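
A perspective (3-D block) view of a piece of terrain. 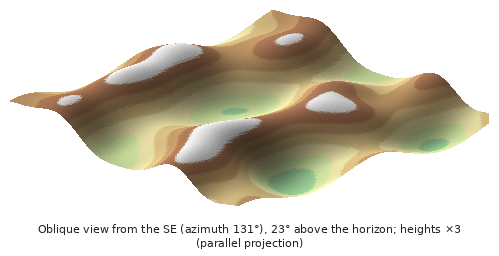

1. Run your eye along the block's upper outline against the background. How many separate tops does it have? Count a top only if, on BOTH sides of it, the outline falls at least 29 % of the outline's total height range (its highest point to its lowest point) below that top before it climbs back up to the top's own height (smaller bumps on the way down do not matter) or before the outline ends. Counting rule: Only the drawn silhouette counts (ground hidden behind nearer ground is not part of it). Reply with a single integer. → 1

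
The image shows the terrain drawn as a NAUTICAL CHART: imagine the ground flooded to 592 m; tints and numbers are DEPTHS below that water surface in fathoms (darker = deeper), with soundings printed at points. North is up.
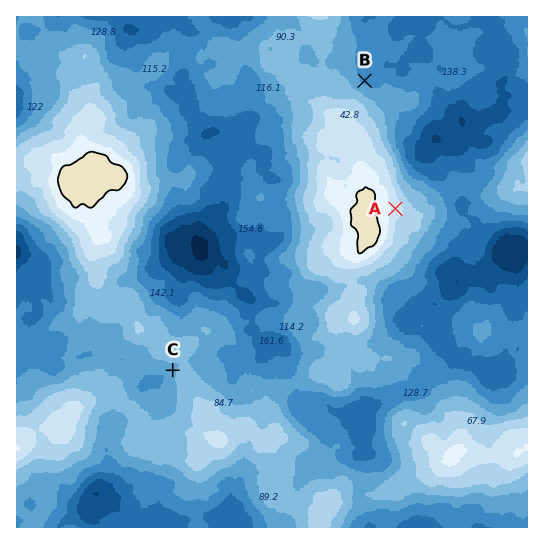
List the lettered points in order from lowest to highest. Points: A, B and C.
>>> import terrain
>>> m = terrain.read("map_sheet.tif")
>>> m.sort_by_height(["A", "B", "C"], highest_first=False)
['B', 'C', 'A']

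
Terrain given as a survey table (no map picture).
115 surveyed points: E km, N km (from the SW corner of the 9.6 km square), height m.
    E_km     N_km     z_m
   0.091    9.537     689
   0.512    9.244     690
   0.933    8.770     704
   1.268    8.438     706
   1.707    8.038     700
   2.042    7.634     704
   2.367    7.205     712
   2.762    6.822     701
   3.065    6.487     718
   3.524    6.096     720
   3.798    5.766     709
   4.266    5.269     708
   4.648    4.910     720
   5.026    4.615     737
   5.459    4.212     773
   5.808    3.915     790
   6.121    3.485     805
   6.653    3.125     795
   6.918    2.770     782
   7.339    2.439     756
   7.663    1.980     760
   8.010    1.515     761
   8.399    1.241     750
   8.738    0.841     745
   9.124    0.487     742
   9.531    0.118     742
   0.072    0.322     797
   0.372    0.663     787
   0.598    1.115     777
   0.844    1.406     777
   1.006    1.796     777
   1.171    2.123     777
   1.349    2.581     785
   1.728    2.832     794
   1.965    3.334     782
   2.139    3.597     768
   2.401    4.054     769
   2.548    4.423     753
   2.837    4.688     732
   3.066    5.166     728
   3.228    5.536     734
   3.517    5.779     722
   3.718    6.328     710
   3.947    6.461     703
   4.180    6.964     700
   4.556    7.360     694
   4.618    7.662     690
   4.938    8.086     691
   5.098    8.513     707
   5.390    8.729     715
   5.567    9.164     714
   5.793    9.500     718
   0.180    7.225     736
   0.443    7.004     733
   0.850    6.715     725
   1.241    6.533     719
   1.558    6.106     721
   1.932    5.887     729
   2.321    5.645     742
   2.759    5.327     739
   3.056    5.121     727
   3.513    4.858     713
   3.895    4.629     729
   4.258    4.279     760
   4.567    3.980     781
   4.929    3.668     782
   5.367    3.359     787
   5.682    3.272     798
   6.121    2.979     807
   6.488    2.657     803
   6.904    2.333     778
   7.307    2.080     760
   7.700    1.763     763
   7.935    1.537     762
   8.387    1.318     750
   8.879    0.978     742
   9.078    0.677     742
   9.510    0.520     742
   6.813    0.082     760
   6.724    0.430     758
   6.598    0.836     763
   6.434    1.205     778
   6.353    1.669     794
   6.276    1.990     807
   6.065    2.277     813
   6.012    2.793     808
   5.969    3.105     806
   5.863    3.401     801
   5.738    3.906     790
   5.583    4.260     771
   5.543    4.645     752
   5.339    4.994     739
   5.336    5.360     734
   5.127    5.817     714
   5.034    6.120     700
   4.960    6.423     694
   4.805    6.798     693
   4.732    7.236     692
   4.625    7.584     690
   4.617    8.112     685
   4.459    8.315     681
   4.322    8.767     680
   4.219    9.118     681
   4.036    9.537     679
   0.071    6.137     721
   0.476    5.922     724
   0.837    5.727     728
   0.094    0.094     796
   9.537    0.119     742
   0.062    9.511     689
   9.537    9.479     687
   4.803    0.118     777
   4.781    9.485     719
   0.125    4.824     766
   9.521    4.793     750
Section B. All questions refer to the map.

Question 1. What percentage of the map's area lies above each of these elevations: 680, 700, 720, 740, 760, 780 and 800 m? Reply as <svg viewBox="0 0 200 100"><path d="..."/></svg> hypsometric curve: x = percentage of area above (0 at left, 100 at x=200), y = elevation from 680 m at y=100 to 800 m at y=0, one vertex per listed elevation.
<svg viewBox="0 0 200 100"><path d="M193 100l-18-17-45-16-24-17-35-17-41-16-19-17"/></svg>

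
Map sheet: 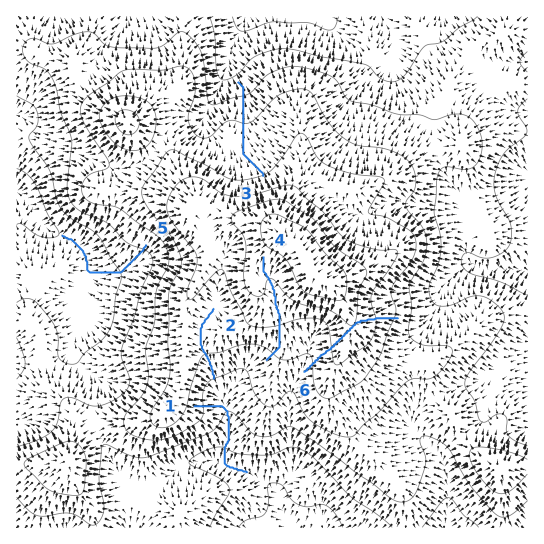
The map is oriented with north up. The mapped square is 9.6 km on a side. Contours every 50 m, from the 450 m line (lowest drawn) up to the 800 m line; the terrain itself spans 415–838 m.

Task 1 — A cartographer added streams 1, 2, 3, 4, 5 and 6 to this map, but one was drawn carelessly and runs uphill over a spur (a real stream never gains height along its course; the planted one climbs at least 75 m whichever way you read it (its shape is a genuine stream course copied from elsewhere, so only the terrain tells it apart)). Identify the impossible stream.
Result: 6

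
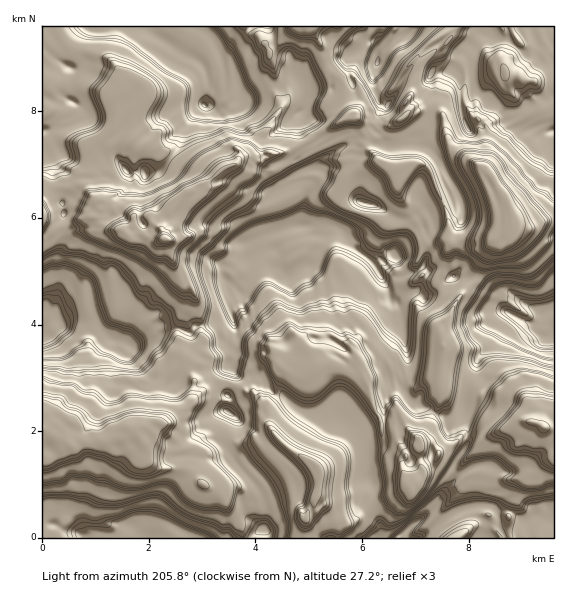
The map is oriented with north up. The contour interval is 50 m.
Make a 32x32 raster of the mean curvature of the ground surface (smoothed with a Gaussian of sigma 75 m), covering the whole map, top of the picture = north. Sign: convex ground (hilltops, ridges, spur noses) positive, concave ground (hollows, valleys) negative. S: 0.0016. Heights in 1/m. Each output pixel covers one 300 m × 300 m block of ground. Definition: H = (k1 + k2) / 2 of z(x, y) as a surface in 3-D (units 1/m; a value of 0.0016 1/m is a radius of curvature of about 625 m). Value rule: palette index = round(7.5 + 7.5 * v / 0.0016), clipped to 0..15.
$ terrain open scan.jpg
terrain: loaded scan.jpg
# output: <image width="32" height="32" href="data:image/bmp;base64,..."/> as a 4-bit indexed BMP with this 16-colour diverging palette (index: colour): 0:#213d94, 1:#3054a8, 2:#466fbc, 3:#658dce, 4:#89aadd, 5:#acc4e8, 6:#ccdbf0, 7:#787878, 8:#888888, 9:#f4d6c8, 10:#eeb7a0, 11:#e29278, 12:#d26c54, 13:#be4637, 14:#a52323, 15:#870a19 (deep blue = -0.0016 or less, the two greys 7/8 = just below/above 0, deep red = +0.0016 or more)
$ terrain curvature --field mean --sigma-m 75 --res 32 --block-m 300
<image width="32" height="32" href="data:image/bmp;base64,Qk12AgAAAAAAAHYAAAAoAAAAIAAAACAAAAABAAQAAAAAAAACAAATCwAAEwsAABAAAAAAAAAAlD0hAKhUMAC8b0YAzo1lAN2qiQDoxKwA8NvMAHh4eACIiIgAyNb0AKC37gB4kuIAVGzSADdGvgAjI6UAGQqHAIb7uYnclw/XWCR464kJiIeHdozcdnaGlwhpeB+ayci5y4RXm2EwyMWRfKYA9Xllq2i5ZVlXYZqWwY26EGtmkxU5iaMHh0y6TCBrx0VsjfjGc1RHWoVLo6BoK8aAg7GEdodkV2WZtqUJW8jEoGyVJIV0XmIweo3kaNmJlTluxbNXOYXFh3CLgV97rQ5vNbpaE3WZibvWhFrEQ8UtpzPLVoh4l0dliF+bN3dWSolDt3U2myfPlGc8tjd2g6aaM26Gi+eLvmxHSpU0RmSG+DKXea6OW0RsV8iHhZmnPcYQzoq4yGpIuYVcx1imZqmlo22o3Hane0kwjaY+V6lojWg2/Xbdt+a4N5uKuddlemdqp6g6mIarhTzciIeLB+3yqMI1Z4SHUVA0atiHea5I5ZBxAVi6JzOXa4edypvtYEbS6DQyjEa2VFaIdybIMJiYtfkydqihSaYhR4q2ZiqILEzUFYlVi5r8xxV1fa1Hxi5PcDm33FeIl6VyFHSPaDAwyQBJjIoXd3WXZCpVNIidy8F3iMiKpmdj2IW1baZrl4qh9pyId5xXX17d2UrHYHsHg7O5h4ijaEZLp8h3tYmPSHPLtMl3mEYWOoi0mKhS51WoqSQYeYwVfMiKeRziePtB24gluYdVZsmIjFgthZp/lBi5WZh1rKyIeOaThDmMiv1gqZeH"/>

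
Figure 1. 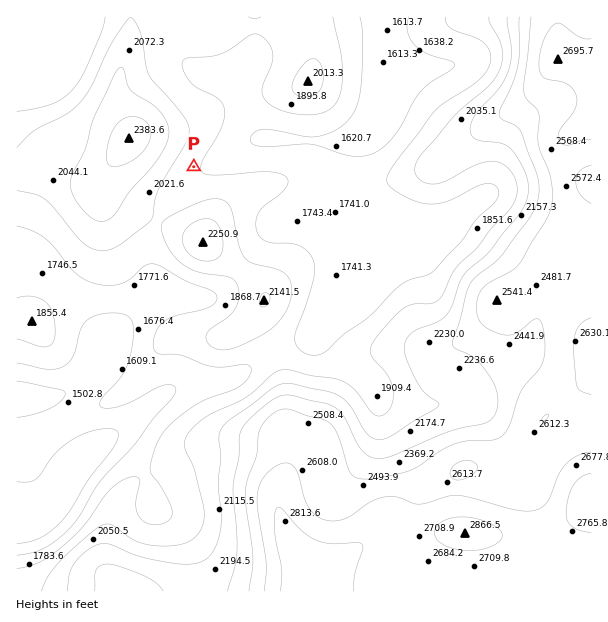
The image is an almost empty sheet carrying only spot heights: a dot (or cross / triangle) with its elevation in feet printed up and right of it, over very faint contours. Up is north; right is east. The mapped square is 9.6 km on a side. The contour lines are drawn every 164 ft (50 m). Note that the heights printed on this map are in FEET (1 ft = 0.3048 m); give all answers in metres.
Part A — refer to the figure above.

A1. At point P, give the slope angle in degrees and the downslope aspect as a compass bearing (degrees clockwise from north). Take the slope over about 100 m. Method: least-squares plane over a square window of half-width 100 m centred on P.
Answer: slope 5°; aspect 111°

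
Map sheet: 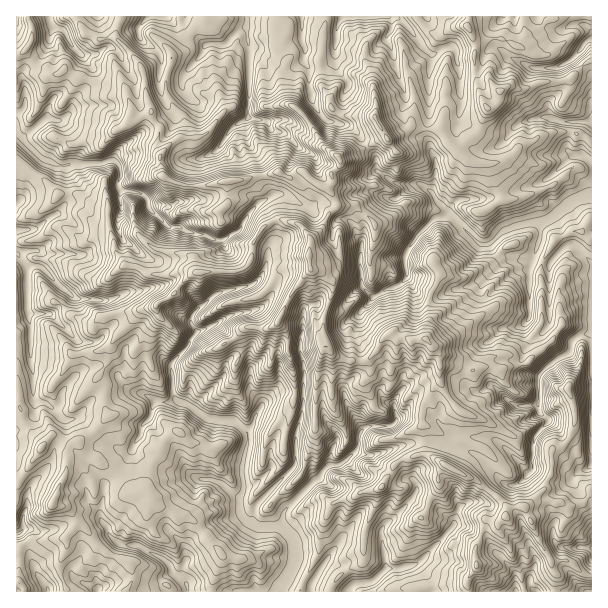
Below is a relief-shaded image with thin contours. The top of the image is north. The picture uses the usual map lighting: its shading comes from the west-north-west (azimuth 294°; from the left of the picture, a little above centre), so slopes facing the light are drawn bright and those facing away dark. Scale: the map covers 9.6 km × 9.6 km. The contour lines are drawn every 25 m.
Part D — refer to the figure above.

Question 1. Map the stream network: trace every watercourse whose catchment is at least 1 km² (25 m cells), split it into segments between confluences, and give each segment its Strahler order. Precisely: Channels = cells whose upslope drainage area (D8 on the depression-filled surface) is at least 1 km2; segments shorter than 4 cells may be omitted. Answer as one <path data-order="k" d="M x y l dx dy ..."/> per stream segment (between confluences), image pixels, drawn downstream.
<path data-order="1" d="M317 576l-3 3-3 6 0 6"/><path data-order="2" d="M386 569l-12 12-3 1-5 0-1 2-9 0-6 4 0 3"/><path data-order="1" d="M381 531l2 18 1 2 0 6 2 1 0 11"/><path data-order="1" d="M449 531l-5 5 0 1-27 27-3 0-1 2-8 0-6 3-13 0"/><path data-order="1" d="M23 530l-5 4-1 0"/><path data-order="2" d="M284 528l7 8 3 6 0 4 2 2 0 12-11 22-4 5-2 4"/><path data-order="2" d="M254 525l3 2 24 0 3 1"/><path data-order="1" d="M102 522l6 6 0 5 2 3 6 6 6 3 15 0 6 4 19 9 9 9 2 6 6 6 1 0 8 6 0 6"/><path data-order="2" d="M240 497l0 16 2 3 6 6 6 3"/><path data-order="1" d="M203 479l3 1 9 0 6 3 4 5 2 0 7 7 6 2"/><path data-order="1" d="M528 474l5-4 0-26 1-1 0-5 6-7 0-2 8-7 0-3-9-8 0-36 18-16 10-5 5-6 0-6 6-6 3-1 7 0 3-3 0-23"/><path data-order="2" d="M248 434l0 10-2 2 0 4-1 2 0 4-2 2 0 6-1 1 1 26-3 6"/><path data-order="1" d="M143 425l7-8 2-3 0-6 4-7"/><path data-order="1" d="M53 408l-9-6-8 0-3-3 0-28-1-2 0-9-2-1 0-38-1-1 0-8-2-1 0-45"/><path data-order="1" d="M261 407l0 1-6 8-1 7-6 8 0 3"/><path data-order="1" d="M395 407l1 15-6 4-22 0-3 2-5 4 0 3-1 2 0 9-2 3-13 13-6 3-9 0-6 6-2 5-3 3-1 0-33 33 0 3-2 1 0 11 2 1"/><path data-order="2" d="M156 401l5 0 1 1 11 0 1-1 3 0"/><path data-order="2" d="M177 401l2 1 3 0 1 2 6 1 5 5 1 0 12 9 9 0 2 1 13 0 2 2 3 0 12 12"/><path data-order="1" d="M146 395l6 4 3 0 0 2 1 0"/><path data-order="1" d="M305 374l0 4-2 2 0 30-1 1 0 6-2 2 0 3-3 6 0 4-1 2 0 30-2 3-37 37-2 3 0 6-1 2 0 10"/><path data-order="1" d="M528 320l2-3 0-50 1-1 0-5"/><path data-order="1" d="M75 297l-1 0-5-4-1 0-5-5-1 0-21-21-3-1-11 0"/><path data-order="1" d="M231 290l-9 1-4 3-3 0-23 21-1 8 6 9-6 7-3 8-15 15-2 3 0 7 2 2 0 21 4 6"/><path data-order="1" d="M362 273l0 14 9 9 6 0 7-6 3 0 2-2 3 0 1-1 6-2 8-7 0-9-2-2 0-12 5-9 6-7 0-2 19-19 17-2"/><path data-order="2" d="M27 266l-7-8 0-1-2 0-1-5"/><path data-order="1" d="M527 261l4 0"/><path data-order="2" d="M531 261l3-4 0-3 2-2 0-3 1-1 0-3 3-6 0-15 3-2"/><path data-order="3" d="M543 222l11-6 4-4 2 0 4-5 6-3 5-4 6-2 1-1 9 0"/><path data-order="2" d="M452 216l28 29 6 0 6-3 11-11 6-1 4-3 9-2 2-1 7 0 2-2 10 0"/><path data-order="1" d="M257 206l-9 9-8 15-18 10-7 0-12-6-8 0-1-1-8-2-7-4-11 0-13-14-2 0-4-4-2-3 0-6-3-5-6-3-6 0-1-1-9 0-3-3-2-5 3-4 0-11-6-7-7 0-5 3-33 0-1 1-11 0-7-4-5 0-3-3-1 0-17-17 0-1-3-3"/><path data-order="1" d="M414 183l5 0 6 5 1 0 8 7 3 6 10 11 0 3 3 0 2 1"/><path data-order="1" d="M578 156l6 0 7 6"/><path data-order="2" d="M21 137l-4-5 0-6"/><path data-order="1" d="M233 128l4-5 6-3 3 0 2-6"/><path data-order="1" d="M59 120l-5 0-1-1-8 0-3 1-12 12-1 0-5 5-3 0"/><path data-order="1" d="M266 120l-15-1 0-2-3-3"/><path data-order="1" d="M542 117l6 0 1 2 5 0 1 1 5 0 1 2 30 0 0 1"/><path data-order="2" d="M248 114l0-7 1-2 0-60-1-1 0-12-2-2 0-6"/><path data-order="1" d="M560 66l9-4 13-14 2-4 4-5 3 0"/><path data-order="1" d="M303 60l0-4 2-2 0-7-3-5 0-25"/><path data-order="1" d="M204 48l0-1 5-3 9 0 1 1 5 0 3-1 1-3 11-11 4-1 0-2 3-3"/><path data-order="1" d="M449 47l-6 1-9 6-3 0-11-10 0-2-4-4 0-2-5-4 0-2-12-12-9 0"/><path data-order="1" d="M71 44l0-2-5-6 0-3-4-4-8 0 0-2-4-6 0-4"/><path data-order="1" d="M336 36l2-12 4-6 0-1"/><path data-order="1" d="M387 35l5-6 0-9-2-2"/><path data-order="2" d="M246 24l0-7"/><path data-order="1" d="M144 21l5-4 16 0"/><path data-order="2" d="M390 18l-1-1-47 0"/>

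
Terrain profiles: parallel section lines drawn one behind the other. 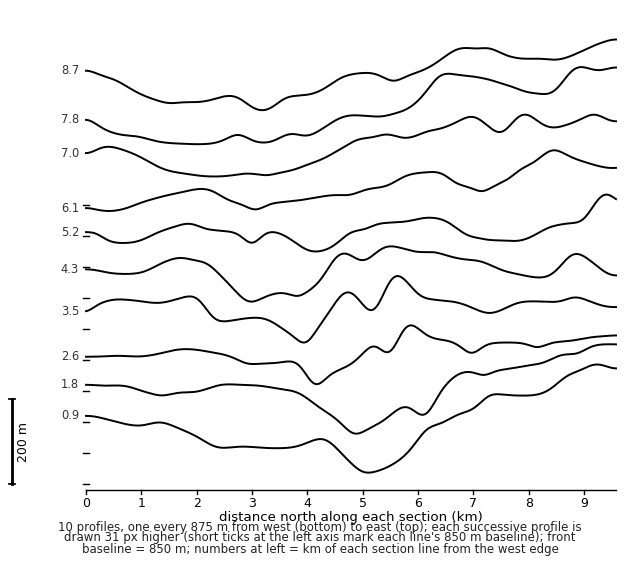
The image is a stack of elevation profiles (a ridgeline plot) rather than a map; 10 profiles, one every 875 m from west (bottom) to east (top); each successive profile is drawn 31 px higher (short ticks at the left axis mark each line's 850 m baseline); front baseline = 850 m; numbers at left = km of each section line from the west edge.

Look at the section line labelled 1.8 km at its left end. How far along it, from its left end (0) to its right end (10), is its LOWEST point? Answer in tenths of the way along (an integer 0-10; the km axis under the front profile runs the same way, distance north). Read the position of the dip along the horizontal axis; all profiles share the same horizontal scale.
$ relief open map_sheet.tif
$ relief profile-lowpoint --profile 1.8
5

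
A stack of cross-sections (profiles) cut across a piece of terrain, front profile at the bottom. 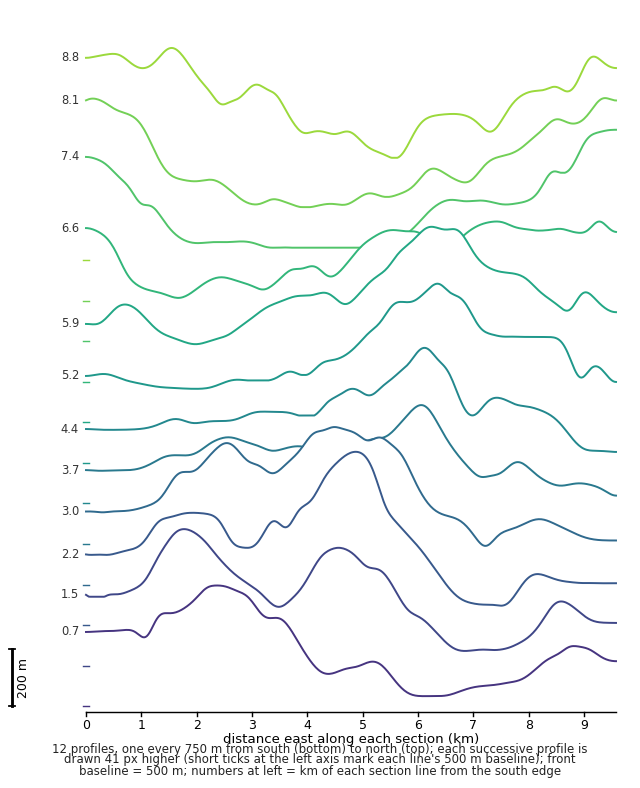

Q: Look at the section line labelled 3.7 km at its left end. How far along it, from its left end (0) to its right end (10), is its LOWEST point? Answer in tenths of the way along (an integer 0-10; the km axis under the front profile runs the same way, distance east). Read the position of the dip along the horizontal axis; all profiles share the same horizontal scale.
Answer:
10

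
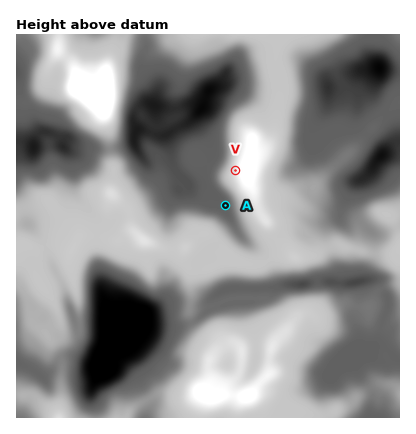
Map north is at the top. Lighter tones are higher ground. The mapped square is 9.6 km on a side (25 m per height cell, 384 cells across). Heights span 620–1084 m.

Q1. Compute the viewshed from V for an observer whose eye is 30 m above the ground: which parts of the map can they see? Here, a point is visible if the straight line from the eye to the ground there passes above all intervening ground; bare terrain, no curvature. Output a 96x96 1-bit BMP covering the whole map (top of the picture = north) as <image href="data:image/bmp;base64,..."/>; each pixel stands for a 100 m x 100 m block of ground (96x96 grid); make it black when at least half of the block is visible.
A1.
<image width="96" height="96" href="data:image/bmp;base64,Qk2+BAAAAAAAAD4AAAAoAAAAYAAAAGAAAAABAAEAAAAAAIAEAAATCwAAEwsAAAIAAAAAAAAA////AAAAAAAAf//8AAAAAAAAAAAAf//8AAAAAAADAAAA/4P+AAAAAAABwAAD/wH/AAAAAAAAAAAH/gH/gAAAAAAAAAA//gBB4YH74AAAAAD/PAAAf8P/8AAAAAD+HAAAP///+AAAAAD4GAAAD///eAAAAAAAOAAAB//+PAAAAAAAEAAAAf//HgAAAAAAAAAAAD//H4AAAAAAAAAAAA/gH4AAAAAAAAAAAAwAHwAAAAAAAAAAAA/AHgAAAAAAAAAAAA/AHgAAAAAAAAAAAD/g3gAAAAAAAAAAAH/x/wAAAAAASAAAAD/7/4AAAAAA/AAAAB///8AAAAAAnAAAAA///+AAAAAAGAAAAAf///AAAAAAGAAAAAP///gAAAAAEAAAAAH///wAAAAAEAAAAAB///wAAAAAAAAAAAAAH/4AAAAAAAAAAAAAA//AAAAAAAAAAAAAAH+AAAAAAAAAAAAAAD8AAAAAAAAAAAAAAA4AAAABgAAAAAAAAAAAAAADgAAAAAAAAAAAAAAHgAAAAAAAAAAAAAAHwAAAAAAAAAAAAAAPgAAAAAAAAAAAAAAPAAAAABgAAAAAAAAfBAAAYD+AAAAAAAC+BAAAYD/w+AAAAAD+BgAA4H///wAAAAD+BwAAYH///4AAAAD+B4AABz///4AAAAD/B4AADz///wAAAAD/P+AAH////gAAAAD///AAf////gAAAAD///gB////3AAAAADw//4D////nAAAAADA//8H////uAAAAAAA//+P////MAAAAAAA///P////cAAAAAAA///////9cAAAAAAA//P////4YAAAAAAAHwP////xwAAAAAAAAAH////wwAAAAAAAAAD////ggAAAAAAAAAD////AAAAAAAADgAD///+AAAAAAAAHwAH///+AAAAAAAAPwAH///+DAAAAAAAAAAH///+HgAAAAAAAAAH///+PgAAAAAAAAAH///+PgAAAAAAAAAD////PgAAAAAAAAAD////PgAAAAAAAAAD/v//ngAAAAAAAAAD/P//ngAAAAAAAAAD+f//3wAAAAAAAAAH8f///wAAAAAAAAAH4f///4AAAAAAAAAH4////4AAAAAAAAAH4/j//4AAAAACAAAP4/h//wAAAAADgAAf//4//gAAAAADgAA///8PzAAAAAADAAA////BwAAAAAAAAAAf///gAAAAAAAAAAAf///gAAAAAAAAAAAf///gAAAAAAAAAAAf///wAAAAAAAAAAAP///8AAAAAAAAAAAP////AAAAAAAAAAAP////AAAAAAAAAAAP////AAAAAAAAAAAP////AAAAAAAAAAAP////AAAAAAAAAAAP////gAAAAAAAAAAH////gAAAAAAAAAAH////gAAAAAAAAAAH////wAAAAAAAAAAH////wAAAAAAAAAAD////4AAAAAAAAAAD////8GAAAAAAAAAD////+OAAAAAAAAAH//////AAAAAAAAAD/3////AAAAAAAAAB/5////gAAAAAAAAAfw////gAAAAA="/>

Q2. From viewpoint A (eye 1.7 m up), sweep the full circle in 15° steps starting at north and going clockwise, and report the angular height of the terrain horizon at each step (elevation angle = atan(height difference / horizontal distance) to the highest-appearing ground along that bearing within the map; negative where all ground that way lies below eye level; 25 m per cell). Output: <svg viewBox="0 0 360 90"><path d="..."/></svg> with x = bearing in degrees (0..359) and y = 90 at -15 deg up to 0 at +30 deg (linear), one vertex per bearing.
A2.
<svg viewBox="0 0 360 90"><path d="M0 35l15-6 15-5 15-3 15-1 15 0 15 2 15 4 15 7 15 10 15 6 15-3 15-5 15-5 15-2 15 1 15 5 15 9 15 3 15 2 15 2 15-4 15 5 15-7"/></svg>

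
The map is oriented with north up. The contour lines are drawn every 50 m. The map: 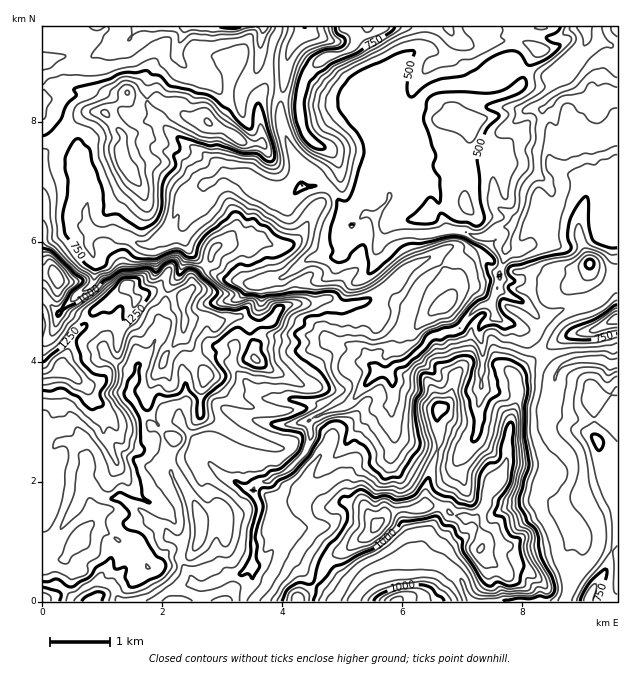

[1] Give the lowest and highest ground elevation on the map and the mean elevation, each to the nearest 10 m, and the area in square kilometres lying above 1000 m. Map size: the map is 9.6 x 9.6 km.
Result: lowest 270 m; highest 1400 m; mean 750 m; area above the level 14.9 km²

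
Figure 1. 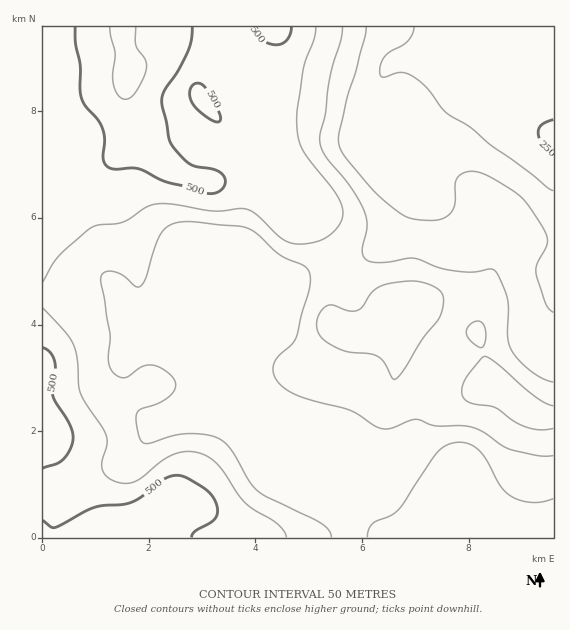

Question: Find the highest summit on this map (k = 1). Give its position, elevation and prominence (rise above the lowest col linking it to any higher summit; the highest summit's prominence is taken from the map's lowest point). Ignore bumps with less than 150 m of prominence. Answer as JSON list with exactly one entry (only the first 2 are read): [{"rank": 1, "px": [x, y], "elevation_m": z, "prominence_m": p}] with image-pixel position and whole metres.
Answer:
[{"rank": 1, "px": [129, 77], "elevation_m": 560, "prominence_m": 315}]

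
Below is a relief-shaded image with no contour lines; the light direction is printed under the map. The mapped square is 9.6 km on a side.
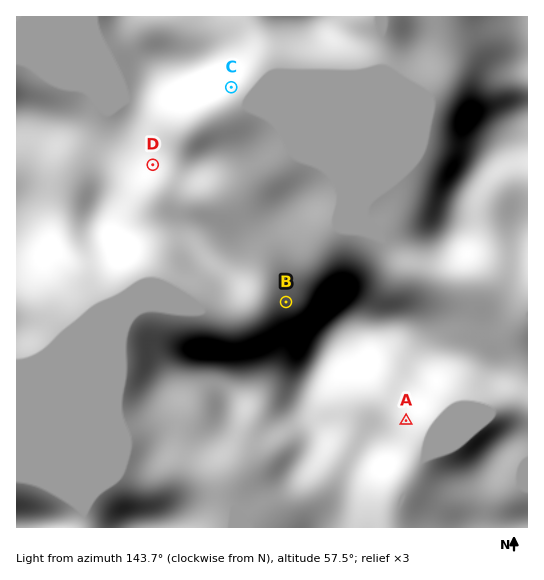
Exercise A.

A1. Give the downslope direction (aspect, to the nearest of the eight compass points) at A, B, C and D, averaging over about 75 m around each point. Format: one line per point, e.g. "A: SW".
A: SE
B: W
C: SE
D: SE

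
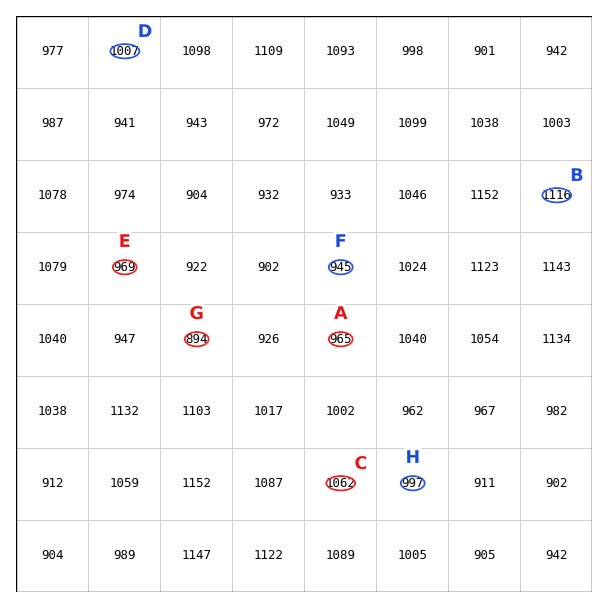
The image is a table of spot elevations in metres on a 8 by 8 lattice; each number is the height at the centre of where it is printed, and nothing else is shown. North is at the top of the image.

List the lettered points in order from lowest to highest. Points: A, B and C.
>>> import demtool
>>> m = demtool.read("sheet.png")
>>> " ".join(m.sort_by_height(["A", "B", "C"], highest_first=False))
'A C B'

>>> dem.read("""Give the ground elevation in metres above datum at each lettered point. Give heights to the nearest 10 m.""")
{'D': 1010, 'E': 970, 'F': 950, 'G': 890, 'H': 1000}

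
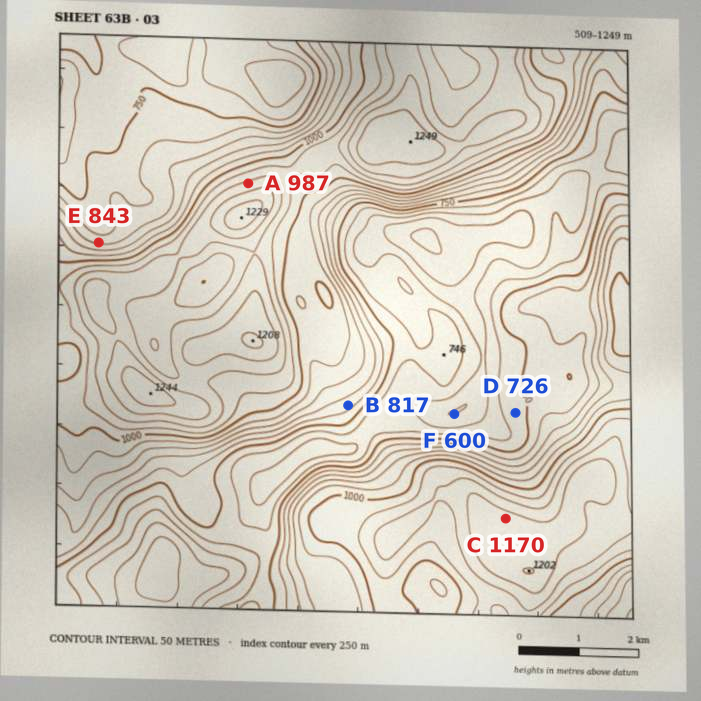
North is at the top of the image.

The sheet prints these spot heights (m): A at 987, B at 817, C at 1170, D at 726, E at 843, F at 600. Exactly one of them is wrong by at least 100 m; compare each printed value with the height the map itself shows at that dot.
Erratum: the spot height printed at A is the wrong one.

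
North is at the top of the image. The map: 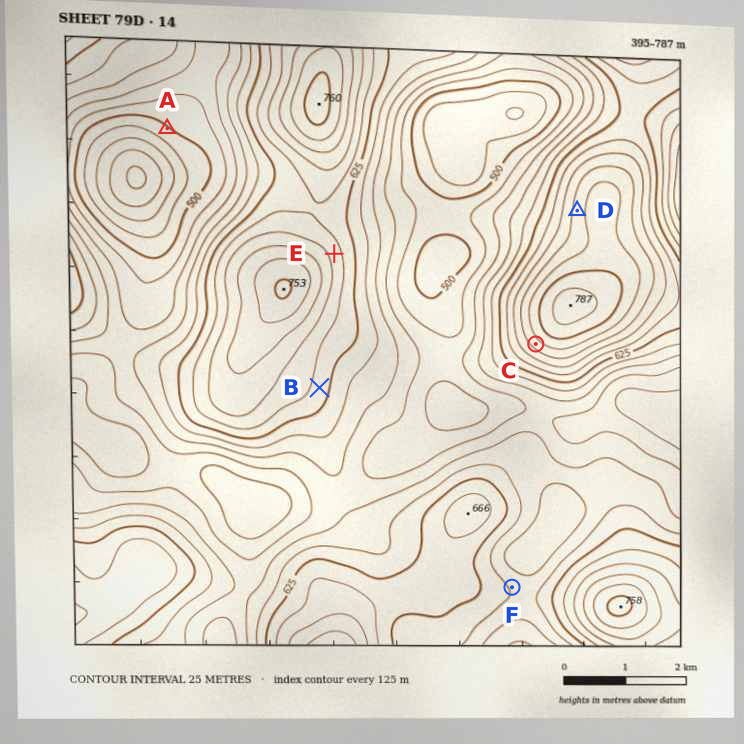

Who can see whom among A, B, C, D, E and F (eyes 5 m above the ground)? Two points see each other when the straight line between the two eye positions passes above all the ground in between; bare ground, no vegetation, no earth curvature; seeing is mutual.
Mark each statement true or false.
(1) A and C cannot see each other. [true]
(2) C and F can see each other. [true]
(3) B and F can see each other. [false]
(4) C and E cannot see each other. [false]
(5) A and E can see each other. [false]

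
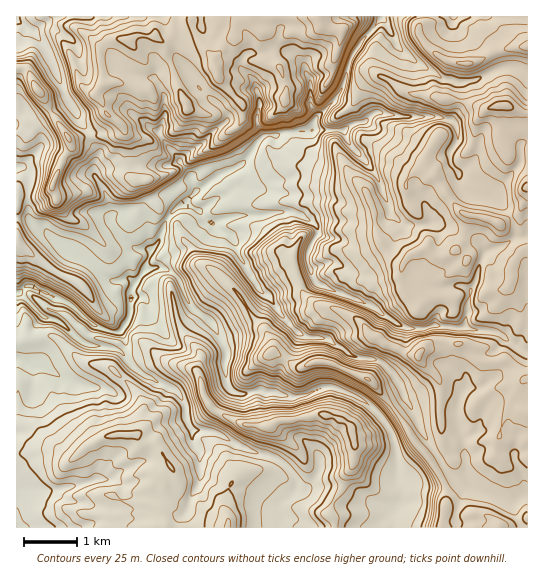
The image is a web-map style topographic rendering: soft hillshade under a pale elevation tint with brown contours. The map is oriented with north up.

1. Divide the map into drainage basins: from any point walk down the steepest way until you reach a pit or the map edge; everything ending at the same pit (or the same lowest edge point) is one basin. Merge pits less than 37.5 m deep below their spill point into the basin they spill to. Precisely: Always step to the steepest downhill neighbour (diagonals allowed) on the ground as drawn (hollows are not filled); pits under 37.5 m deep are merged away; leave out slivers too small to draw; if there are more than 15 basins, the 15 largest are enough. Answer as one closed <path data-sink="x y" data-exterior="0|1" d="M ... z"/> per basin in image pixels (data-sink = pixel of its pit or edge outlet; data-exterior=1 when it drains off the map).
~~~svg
<path data-sink="17 293" data-exterior="1" d="M426 16l-323 0 1 17 5 6 4 0-4 1-9 7 3 38-7 10 7 8 2 10 15 10 0 4-7 6-39 7-6-2-17-25-8-18-7-6-7-16-4-5-9 1 1 459 511-1 0-480-14 0-12 2-33 15-20-3-16-9-12-13-2-12 6-5z"/><path data-sink="17 19" data-exterior="1" d="M102 16l-86 1 0 50 9 1 4 5 7 16 7 6 8 18 19 27 43-7 7-6 0-4-15-10-2-10-7-8 7-10-3-38 9-7 4-1-4 0-5-6z"/><path data-sink="454 17" data-exterior="1" d="M527 16l-100 0-2 6-6 5 0 7 5 9 17 14 13 6 15 1 33-15 25-2z"/>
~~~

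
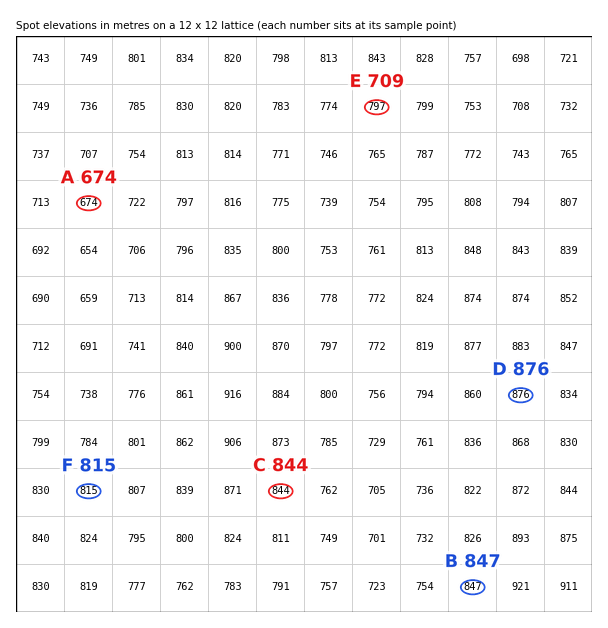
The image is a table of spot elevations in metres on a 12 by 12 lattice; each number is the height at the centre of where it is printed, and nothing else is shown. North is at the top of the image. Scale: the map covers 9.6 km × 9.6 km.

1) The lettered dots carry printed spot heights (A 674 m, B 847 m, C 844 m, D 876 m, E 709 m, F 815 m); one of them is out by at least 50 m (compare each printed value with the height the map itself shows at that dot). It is E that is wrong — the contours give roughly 797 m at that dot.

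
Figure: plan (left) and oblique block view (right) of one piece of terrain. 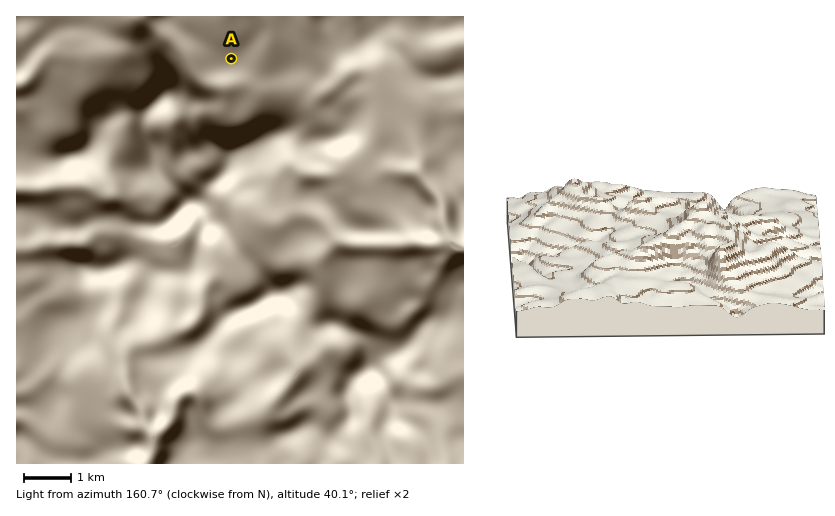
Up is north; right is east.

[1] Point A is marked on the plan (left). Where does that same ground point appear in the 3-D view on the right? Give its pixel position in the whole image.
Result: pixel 675 286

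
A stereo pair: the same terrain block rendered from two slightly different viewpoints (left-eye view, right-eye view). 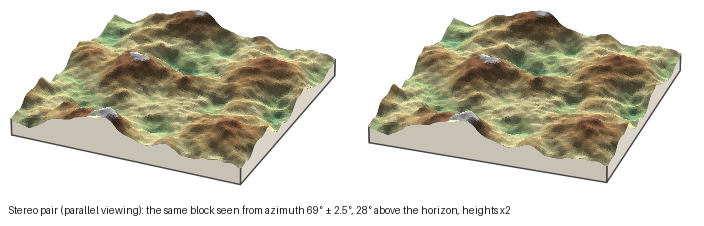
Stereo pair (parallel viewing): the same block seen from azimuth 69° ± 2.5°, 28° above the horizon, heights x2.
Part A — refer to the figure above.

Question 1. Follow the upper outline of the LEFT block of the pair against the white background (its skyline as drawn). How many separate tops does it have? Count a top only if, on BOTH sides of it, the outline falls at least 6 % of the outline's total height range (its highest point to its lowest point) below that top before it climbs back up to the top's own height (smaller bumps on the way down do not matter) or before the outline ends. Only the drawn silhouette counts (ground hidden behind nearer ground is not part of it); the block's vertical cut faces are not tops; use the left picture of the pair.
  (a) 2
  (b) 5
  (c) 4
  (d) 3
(a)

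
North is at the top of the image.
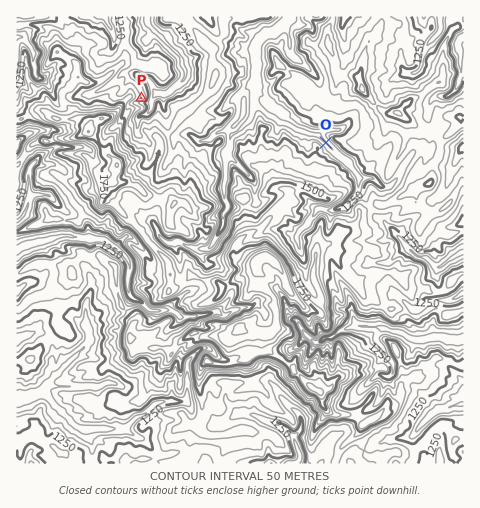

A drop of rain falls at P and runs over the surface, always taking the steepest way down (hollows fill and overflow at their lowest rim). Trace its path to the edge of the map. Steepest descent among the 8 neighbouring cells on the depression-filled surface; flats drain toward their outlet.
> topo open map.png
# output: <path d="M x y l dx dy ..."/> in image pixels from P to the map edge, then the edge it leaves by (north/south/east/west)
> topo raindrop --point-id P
<path d="M141 98l4 4 6 0 2-5 4-3 10 0 4-3 0-1 9-7 6-7 0-3-5-10 0-6-19-18 0-1-1 0-13-13-1-3 0-5"/>
exit: north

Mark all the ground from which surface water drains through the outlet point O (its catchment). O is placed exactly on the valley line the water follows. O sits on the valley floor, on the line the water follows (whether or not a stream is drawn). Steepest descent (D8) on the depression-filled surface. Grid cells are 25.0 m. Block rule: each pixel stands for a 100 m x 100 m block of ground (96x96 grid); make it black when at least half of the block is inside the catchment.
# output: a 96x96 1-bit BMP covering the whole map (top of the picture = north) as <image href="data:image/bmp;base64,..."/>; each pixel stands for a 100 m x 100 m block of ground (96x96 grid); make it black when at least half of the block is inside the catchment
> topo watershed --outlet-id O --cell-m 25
<image width="96" height="96" href="data:image/bmp;base64,Qk2+BAAAAAAAAD4AAAAoAAAAYAAAAGAAAAABAAEAAAAAAIAEAAATCwAAEwsAAAIAAAAAAAAA////AAAAAAAAAAAAAAAAAAAAAAAAAAAAAAAAAAAAAAAAAAAAAAAAAAAAAAAAAAAAAAAAAAAAAAAAAAAAAAAAAAAAAAAAAAAAAAAAAAAAAAAAAAAAAAAAAAAAAAAAAAAAAAAAAAAAAAAAAAAAAAAAAAAAAAAAAAAAAAAAAAAAAAAAAAAAAAAAAAAAAAAAAAAAAAAAAAAAAAAAAAAAAAAAAAAAAAAAAAAAAAAAAAAAAAAAAAAAAAAAAAAAAAAAAAAAAAAAAAAAAAAAAAAAAAAAAAAAAAAAAAAAAAAAAAAAAAAAAAAAAAAAAAAAAAAAAAAAAAAAAAAAAAAAAAAAAAAAAAAAAAAAAAAAAAAAAAAAAAAAAAAAAAAAAAAAAAAAAAAAAAAAAAAAAAAAAAAAAAAAAAAAAAAAAAAAAAAAAAAAAAAAAAAAAAAAAAAAAAAAAAAAAAAAAAAAAAAAAAAAAAAAAAAAAAAAAAAAAAAAAAAAAAAAAAAAAAAAAAAAAAAAAAAAAAAAAAAAAAAAAAAAAAAAAAAAAAAAAAAAAAAAA4AAAAAAAAAAAAAAB4AAAAAAAAAAAAAAD8AAAAAAAAAAAAAAH4AAAAAAAAAAAAAAP4AAAAAAAAAAAAAAPwAAAAAAAAAAAAAAPwAAAAAAAAAAAAAAfwAAAAAAAAAAAAAAfwAAAAAAAAAAAAAA/wAAAAAAAAAAAAHh/wAAAAAAAAAAAAH7/wAAAAAAAAAAAAH//wAAAAAAAAAAAAH//4AAAAAAAAAAAAH//+AAAAAAAAAAAAD///AAAAAAAAAAAAA///gAAAAAAAAAAAAP//8AAAAAAAAAAAAH//+AAAAAAAAAAAAD//+AAAAAAAAAAAAB///AAAAAAAAAAAAA///gAAAAAAAAAAAAf//6AAAAAAAAAAAAH///gAAAAAAAAAAAH///4AAAAAAAAAAAH///+AAAAAAAAAAAAf///gAAAAAAAAAAAP///4AAAAAAAAAAAP///4AAAAAAAAAAAP///4AAAAAAAAAAAP///4AAAAAAAAAAAP///8AAAAAAAAAAAP///+AAAAAAAAAAAP///+AAAAAAAAAAAH///+AAAAAAAAAAAD///+AAAAAAAAAAABwf//AAAAAAAAAAAAAH//AAAAAAAAAAAAAB/wAAAAAAAAAAAAAB/AAAAAAAAAAAAAAA+AAAAAAAAAAAAAAA4AAAAAAAAAAAAAAAAAAAAAAAAAAAAAAAAAAAAAAAAAAAAAAAAAAAAAAAAAAAAAAAAAAAAAAAAAAAAAAAAAAAAAAAAAAAAAAAAAAAAAAAAAAAAAAAAAAAAAAAAAAAAAAAAAAAAAAAAAAAAAAAAAAAAAAAAAAAAAAAAAAAAAAAAAAAAAAAAAAAAAAAAAAAAAAAAAAAAAAAAAAAAAAAAAAAAAAAAAAAAAAAAAAAAAAAAAAAAAAAAAAAAAAAAAAAAAAAAAAAAAAAAAAAAAAAAAAAAAAAAAAAAAAAAAAAAAAAAAAAAAAAAAAAAAAAAAAAAAAAAAAAAAAAAAAAAAAAAAA="/>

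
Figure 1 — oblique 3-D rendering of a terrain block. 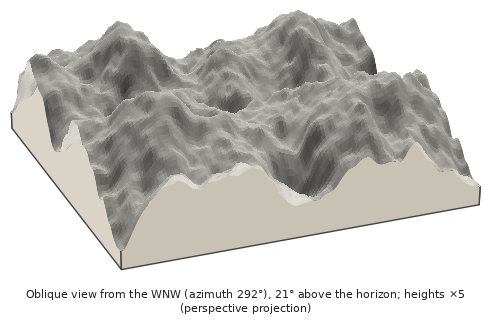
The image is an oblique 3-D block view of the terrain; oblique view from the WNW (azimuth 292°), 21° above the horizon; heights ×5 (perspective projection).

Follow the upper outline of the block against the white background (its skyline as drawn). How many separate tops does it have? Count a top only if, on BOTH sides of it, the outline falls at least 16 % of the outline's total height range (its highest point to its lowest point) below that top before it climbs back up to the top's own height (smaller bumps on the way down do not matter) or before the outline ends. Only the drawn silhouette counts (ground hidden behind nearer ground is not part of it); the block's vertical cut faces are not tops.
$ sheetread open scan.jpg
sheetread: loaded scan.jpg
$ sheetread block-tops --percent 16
2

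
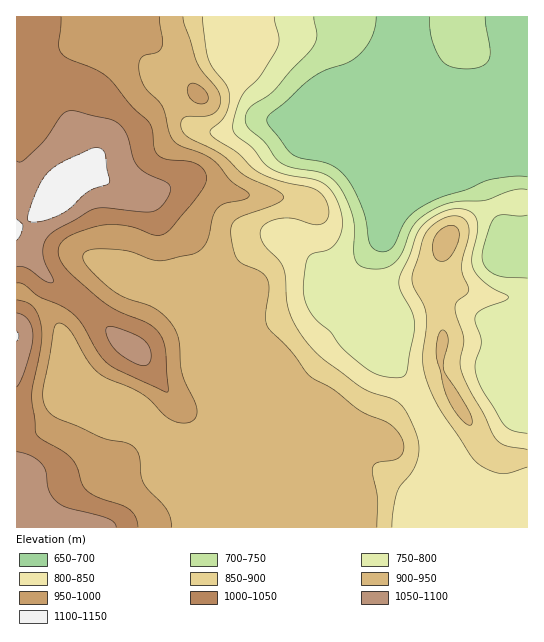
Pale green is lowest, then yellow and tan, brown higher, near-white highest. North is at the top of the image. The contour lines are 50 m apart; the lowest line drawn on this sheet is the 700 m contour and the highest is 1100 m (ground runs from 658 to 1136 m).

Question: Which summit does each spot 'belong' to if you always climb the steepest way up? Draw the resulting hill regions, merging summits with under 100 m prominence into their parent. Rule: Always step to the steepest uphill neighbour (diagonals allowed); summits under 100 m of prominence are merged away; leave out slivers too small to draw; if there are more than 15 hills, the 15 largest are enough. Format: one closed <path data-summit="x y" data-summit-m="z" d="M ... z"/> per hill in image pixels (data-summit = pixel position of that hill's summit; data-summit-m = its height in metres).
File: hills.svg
<path data-summit="57 195" data-summit-m="1136" d="M527 16l-511 1 0 274 17 8 22 20 8 18 4 26 22 25 13 8 36 15 15 16-23-8-16-2-7 33 1 12 3 5 10 4 38-2 48-20-4 10 0 11 5 21 1 37 222-1 0-58 2-8 0-28-2-11-16-31-27-37 1-24 4-9 0-10-20-30 0-19 28-71 48-50 3 18 9 13 16-4 4 5 19 46 5 23 12 5 11-1z"/><path data-summit="447 239" data-summit-m="925" d="M449 141l-48 50-26 66-3 13 1 11 20 30 0 10-4 9-1 24 27 37 16 31 2 11 0 28-2 8 0 58 96 1 1-126-14-3-6-8-1-22 8-22 13-16 0-84-11 0-12-5-5-23-19-46-4-5-16 4-9-13z"/><path data-summit="17 337" data-summit-m="1102" d="M21 292l-5 1 0 234 191 1 1-37-5-21 0-11 5-9-6 1-43 18-38 2-10-4-3-5-1-12 7-33 16 2 22 7-14-15-39-16-10-7-14-14-8-11-4-26-6-14-11-14z"/>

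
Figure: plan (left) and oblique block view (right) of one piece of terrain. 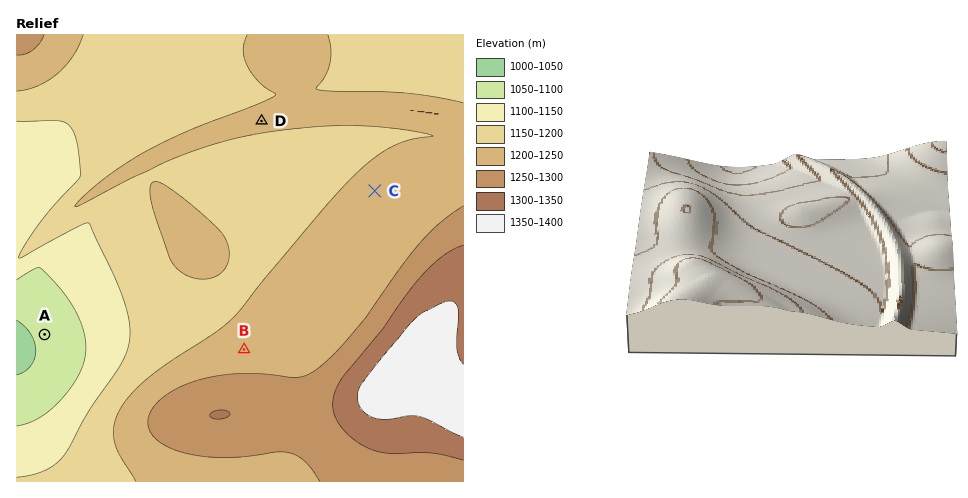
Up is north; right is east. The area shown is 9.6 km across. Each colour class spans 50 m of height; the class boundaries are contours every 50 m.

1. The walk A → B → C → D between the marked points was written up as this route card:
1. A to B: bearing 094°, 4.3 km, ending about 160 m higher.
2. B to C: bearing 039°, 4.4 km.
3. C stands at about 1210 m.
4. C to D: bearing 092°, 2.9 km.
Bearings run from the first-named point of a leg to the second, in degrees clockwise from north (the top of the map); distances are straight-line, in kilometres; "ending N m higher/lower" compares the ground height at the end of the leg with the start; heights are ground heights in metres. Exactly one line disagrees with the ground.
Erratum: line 4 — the bearing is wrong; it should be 302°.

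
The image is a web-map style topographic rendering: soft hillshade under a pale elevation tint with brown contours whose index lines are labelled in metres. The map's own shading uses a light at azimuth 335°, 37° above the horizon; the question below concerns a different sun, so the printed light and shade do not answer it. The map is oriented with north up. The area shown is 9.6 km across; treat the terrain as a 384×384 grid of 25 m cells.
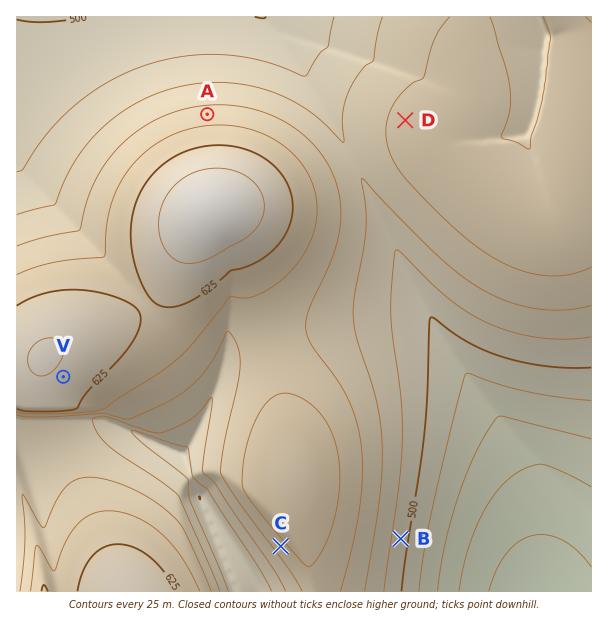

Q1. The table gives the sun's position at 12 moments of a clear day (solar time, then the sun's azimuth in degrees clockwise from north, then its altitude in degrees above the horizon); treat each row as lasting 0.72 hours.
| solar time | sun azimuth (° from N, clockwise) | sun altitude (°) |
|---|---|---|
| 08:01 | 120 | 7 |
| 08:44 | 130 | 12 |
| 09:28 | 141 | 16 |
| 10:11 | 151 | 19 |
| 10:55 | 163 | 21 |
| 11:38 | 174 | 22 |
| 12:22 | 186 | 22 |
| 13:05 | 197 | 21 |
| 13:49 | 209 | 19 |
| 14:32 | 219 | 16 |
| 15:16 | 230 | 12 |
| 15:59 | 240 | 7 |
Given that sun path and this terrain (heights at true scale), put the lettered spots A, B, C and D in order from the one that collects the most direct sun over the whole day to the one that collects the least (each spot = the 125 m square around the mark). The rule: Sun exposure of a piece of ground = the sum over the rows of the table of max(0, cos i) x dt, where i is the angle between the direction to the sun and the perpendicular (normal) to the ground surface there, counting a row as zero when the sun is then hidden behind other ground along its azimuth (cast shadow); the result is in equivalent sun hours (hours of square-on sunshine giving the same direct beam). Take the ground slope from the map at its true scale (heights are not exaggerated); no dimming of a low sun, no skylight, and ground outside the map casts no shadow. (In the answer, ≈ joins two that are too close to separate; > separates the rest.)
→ C > B ≈ D > A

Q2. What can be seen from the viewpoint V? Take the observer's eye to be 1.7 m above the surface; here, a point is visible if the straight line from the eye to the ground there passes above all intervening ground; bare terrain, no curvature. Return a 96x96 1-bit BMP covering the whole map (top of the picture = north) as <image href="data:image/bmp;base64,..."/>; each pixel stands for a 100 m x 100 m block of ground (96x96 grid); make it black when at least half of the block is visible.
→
<image width="96" height="96" href="data:image/bmp;base64,Qk2+BAAAAAAAAD4AAAAoAAAAYAAAAGAAAAABAAEAAAAAAIAEAAATCwAAEwsAAAIAAAAAAAAA////AAAAAAB////8Af/AAAAAAAB////8A//AAAAAAAB////8A/+AAAAAAAB////8B/+AAAAAAAA////8D/+AAAAAAAA////4D/8AAAAAAAA////4H/8AAAAAAAA////4H/4AAAAAAAA////4P/4AAAAAAAAT///wP/wAAAAAAAAD///wP/wAAAAAAAAB///wf/wAAAAAAAAA///wf/wAAAAAAAAAf//w//wAAAAAAAAAP//w//wAAAAAAAAAH//g//wAAAAAAAAAD//x//wAAAAAAAAAB//x//4AAAAAAAAAAf/z//4AAAAAAAAAAB4H//4AAAAAAAAAAAAH//4AAAAAAAAAAAAH//4AAAAAAAAAAAAD//4AAAAAAAAAAAAD//4AAAAAAAAAAAAD//4AAAAAAAAAAAAB//8AAAAAAAAAAAAB//8AAAAAAAAAAAAB//8AAAAAAAAAAAAA//8AAAAAAAAAAAAA//8AAAAAAAAAAAAA//8AAAAAAAADwAAgf/4AAAAAAAADwADgf/4AAAAAAAAHwAPgP/4AAAAAAAAHwB/gP/4AAAAAAAAH4H/gH/4AAAAAAAAD///gH/4AAAAAAAAD///gD/4AAAAAAAAB///gD/4AAAAAAAAAP//gB/4AAAAAAAEAA//wB/4AAAAAAD8AAP/wB/4AAAAAA/8AAD/wA/wAAAAAD/8AAB/4A/wAAAAAf/8AAA/4A/wAAAAB//8AAAf8A/wAAAAD//8AAAP8A/wAAAAP//8AAAP+A/gAAAAf//8AAAP/A/gAAAA///8AAAP/B/gAAAB///8AAAP/h/AAAAD///8AAAP/h/AAAAD///8AAAP/x/AAAAH///8AAAP/z+AAAAP///8AAAP/7+AAAAP///4AAAP/78AAAAP///4AAAP//4AAAAf///4AAAP//4AAAAf///4AAAP//wAAAAf///4AAAP//AAAAAf///4AAAP/4AAAAA////4AAAP/wAAAAA////4AAAP/AAAAAA////4AAAP8AAAAAAf///8AAAHwAAAAAAf///8AAAHAAAAAAAf///8AAAAAAAAAAAf/8P8AAAAAAAAAAAP/4P8AAAAAAAAAAAP/gP8AAAAAAAAAAAH+AP8AAAAAAAAAAAD8Af8AAAAAAAAAAAB4Af8AAAAAAAAAAAAwAf8AAAAAAAAAAAAAAf8AAAAAAAAAAAAAAf8AAAAAAAAAAAAAAf8AAAAAAAAAAAAAAf8AAAAAAAAAAAAAAf8AAAAAAAAAAAAAAf8AAAAAAAAAAAAAAf8AAAAAAAAAAAAAAP8AAAAAAAAAAAAAAH8AAAAAAAAAAAAAAH8AAAAAAAAAAAAAAD8AAAAAAAAAAAAAAB8AAAAAAAAAAAAAAA8AAAAAAAAAAAAAAAcAAAAAAAAAAAAAAAMAAAAAAAAAAAAAAAMAAAAAAAAAAAAAAAEAAAAAAAAAAAAAAAAAAAAAAAAAAAAAAAAAAAAAAAAAAAAAAAAAAAAAAAAAAAAAAAAAAAAAAAAAAAAAAAAAAAAAAAAAAAAAAAA="/>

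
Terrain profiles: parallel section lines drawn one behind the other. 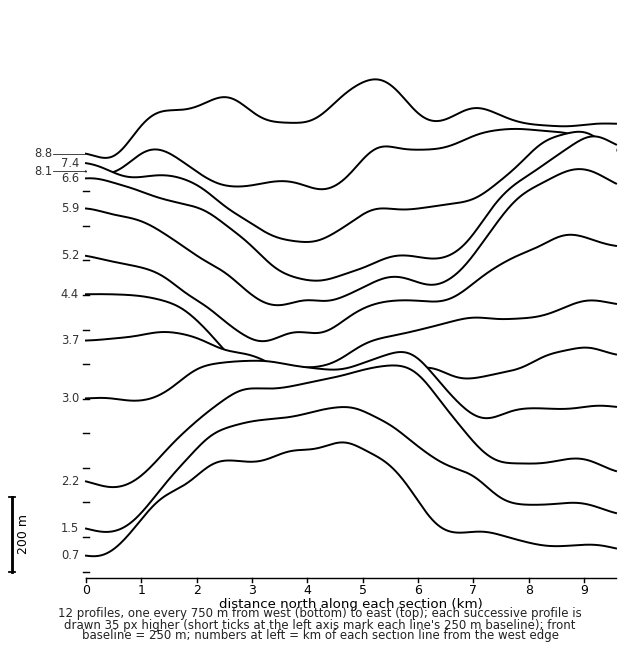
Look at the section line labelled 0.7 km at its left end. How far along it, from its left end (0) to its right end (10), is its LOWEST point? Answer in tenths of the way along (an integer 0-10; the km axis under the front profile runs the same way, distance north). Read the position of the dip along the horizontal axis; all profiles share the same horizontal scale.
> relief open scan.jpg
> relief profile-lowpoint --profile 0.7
0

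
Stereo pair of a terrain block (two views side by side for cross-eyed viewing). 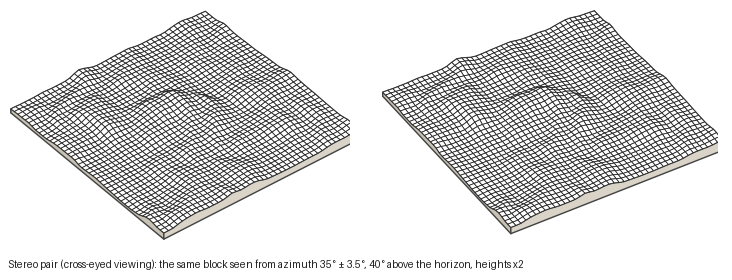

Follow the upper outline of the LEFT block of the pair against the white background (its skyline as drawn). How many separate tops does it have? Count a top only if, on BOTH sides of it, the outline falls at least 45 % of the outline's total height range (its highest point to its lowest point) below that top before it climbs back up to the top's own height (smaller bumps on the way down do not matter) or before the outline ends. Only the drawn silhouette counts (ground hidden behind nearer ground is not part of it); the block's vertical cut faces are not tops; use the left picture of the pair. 1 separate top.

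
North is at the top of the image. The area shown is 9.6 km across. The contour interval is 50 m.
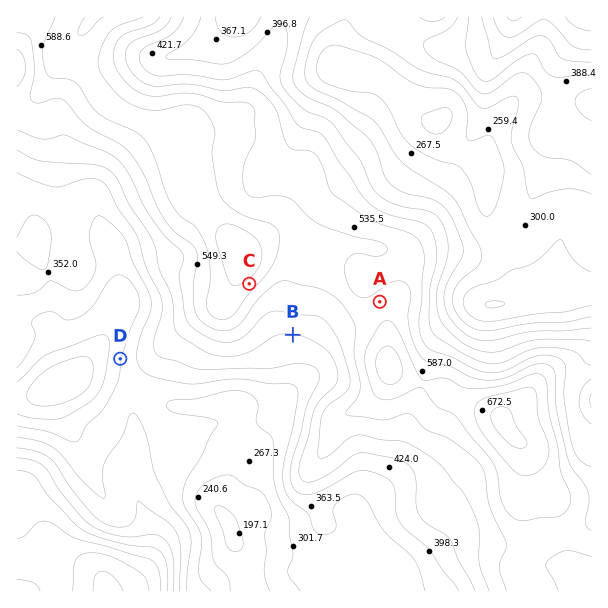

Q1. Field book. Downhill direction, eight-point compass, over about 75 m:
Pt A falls NW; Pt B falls S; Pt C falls SE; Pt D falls W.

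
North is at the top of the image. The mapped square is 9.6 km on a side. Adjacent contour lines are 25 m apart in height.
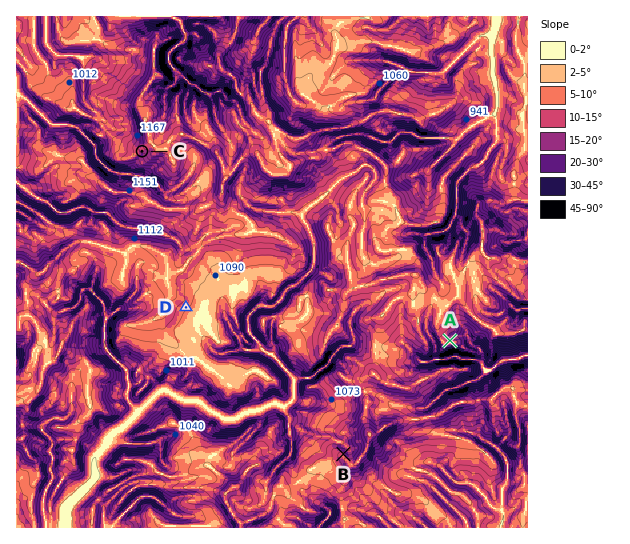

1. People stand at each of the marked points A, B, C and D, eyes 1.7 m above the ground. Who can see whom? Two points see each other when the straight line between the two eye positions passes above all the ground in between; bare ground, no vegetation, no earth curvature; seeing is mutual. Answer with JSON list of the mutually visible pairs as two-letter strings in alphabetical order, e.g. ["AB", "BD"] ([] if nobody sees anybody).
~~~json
["BC", "BD"]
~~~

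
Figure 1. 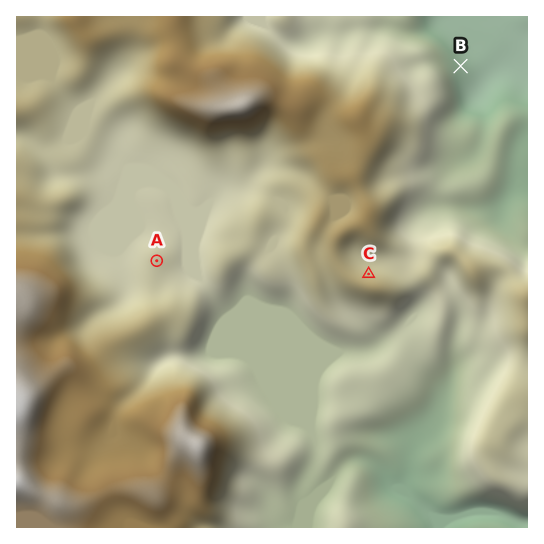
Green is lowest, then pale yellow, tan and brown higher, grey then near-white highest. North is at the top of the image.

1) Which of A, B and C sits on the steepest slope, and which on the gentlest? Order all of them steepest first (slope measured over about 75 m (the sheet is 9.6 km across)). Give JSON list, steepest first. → ["C", "B", "A"]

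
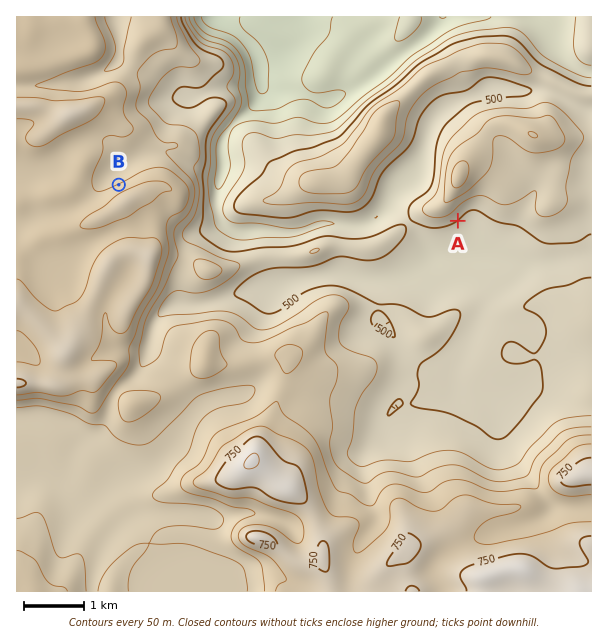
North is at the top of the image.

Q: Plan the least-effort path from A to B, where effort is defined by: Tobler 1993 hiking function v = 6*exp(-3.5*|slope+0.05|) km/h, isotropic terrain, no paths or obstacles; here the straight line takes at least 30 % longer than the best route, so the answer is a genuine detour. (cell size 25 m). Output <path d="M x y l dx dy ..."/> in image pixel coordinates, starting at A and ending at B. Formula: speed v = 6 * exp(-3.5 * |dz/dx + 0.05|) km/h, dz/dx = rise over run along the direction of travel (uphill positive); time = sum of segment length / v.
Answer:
<path d="M458 221l-12 6-21 0-9-5-6 0-3-1-15 0-15 7-24 0-3-1-84 0-3-2-26 0-12-6-4-4-6-3-6-6-12-24-5-5-21-10-16 0-36 18"/>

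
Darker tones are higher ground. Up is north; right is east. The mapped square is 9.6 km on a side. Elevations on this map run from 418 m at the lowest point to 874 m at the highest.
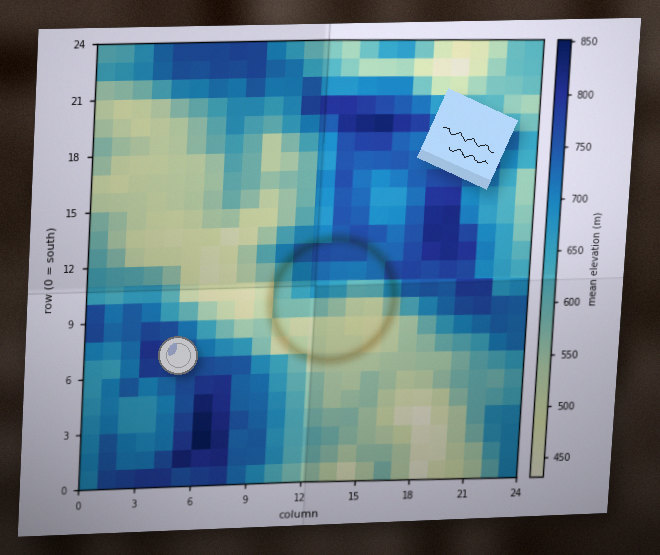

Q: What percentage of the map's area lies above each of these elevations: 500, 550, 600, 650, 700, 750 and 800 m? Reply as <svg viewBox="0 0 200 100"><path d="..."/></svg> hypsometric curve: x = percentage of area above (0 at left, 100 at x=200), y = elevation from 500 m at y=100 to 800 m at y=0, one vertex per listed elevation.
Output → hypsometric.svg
<svg viewBox="0 0 200 100"><path d="M178 100l-31-17-29-16-26-17-29-17-33-16-22-17"/></svg>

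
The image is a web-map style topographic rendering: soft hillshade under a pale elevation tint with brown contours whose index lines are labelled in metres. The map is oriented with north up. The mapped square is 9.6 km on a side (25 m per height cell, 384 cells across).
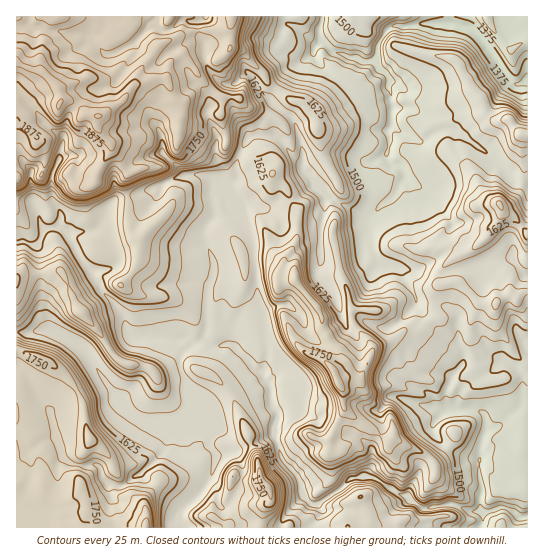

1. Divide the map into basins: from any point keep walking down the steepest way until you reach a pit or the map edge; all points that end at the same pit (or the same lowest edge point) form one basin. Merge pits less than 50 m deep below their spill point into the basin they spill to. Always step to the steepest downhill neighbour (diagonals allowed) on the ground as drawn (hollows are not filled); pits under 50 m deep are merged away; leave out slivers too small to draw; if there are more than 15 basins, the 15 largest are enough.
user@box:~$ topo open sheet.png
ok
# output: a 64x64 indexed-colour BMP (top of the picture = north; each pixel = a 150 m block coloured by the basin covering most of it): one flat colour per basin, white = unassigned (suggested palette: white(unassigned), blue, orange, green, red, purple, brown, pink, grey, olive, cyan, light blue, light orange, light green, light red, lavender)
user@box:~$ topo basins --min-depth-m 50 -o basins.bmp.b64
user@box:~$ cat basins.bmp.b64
<image width="64" height="64" href="data:image/bmp;base64,Qk12CAAAAAAAAHYAAAAoAAAAQAAAAEAAAAABAAQAAAAAAAAIAAATCwAAEwsAABAAAAAAAAAA////ALR3HwAOf/8ALKAsACgn1gC9Z5QAS1aMAMJ34wB/f38AIr28AM++FwDox64AeLv/AIrfmACWmP8A1bDFABEREREREREREREREREREREiIiIiIiIiIiIiIiIiIiIiEREREREREREREREREREREiIiIiIiIiIiIiIiIiIiIiIRERERERERERERERERERESIiIiIiIiIiIiIiIiIiIiIhEREREREREREREREREREREiIiIiIiIiIiIiIiIiIiIiERERERERERERERERERERESIiIiIiIiIiIiIiIiIiIiIRERERERERERERERERERESIiIiIiIiIiIiIiIiIiIiIhERERERERERERERERERERIiIiIiIiIiIiIiIiIiIiIiERERERERERERERERERERIiIiIiIiIiIiIiIiIiIiIiIREREREREREREREREREREiIiIiIiIiIiIiIiIiIiIiIhERERERERERERERERERESIiIiIiIiIiIiIiIiIiIiIiERERERERERERERERERESIiIiIiIiIiIiIiIiIiIiIiIRERERERERERERERERERIiIiIiIiIiIiIiIiIiIiIiIhEREREREREREREREREREiIiIiIiIiIiIiIiIiIiIiIiEREREREREREREREREREiIiIiIiIiIiIiIiIiIiIiIiIRERERERERERERERERESIiIiIiIiIiIiIiIiIiIiIiIhERERERERERERERERESIiIiIiIiIiIiIiIiIiIiIiIiERERERERERERERERERIiIiIiIiIiIiIiIiIiIiIiIiIRERERERERERERERERIiIiIiIiIiIiIiIiIiIiIiIiIhERERERERERERERERIiIiIiIiIiEiIiIiIiIiIiIiIiERERERERERERERESIiIiIiIiIiIREiIiIiIiIiIiIiIRERERERERERERERIiIiIiIiIiIRERIiIiIiIiIiIiIhEREREREREREREREiIiIiIiIiEREREiIiIiIiIiIiIiERERERERERERERERIiIiIiIiERERERIiIiIiIiIiIiIREREREREREREREREiIiIiIiERERERERIiIiIiIiIiIhERERERERERERERERIiIiIiERERERERESIiIiIiIiIiEREREREREREREREREiIiIiIRERERERERERIiIiIiIiIRERERERERERERERESIiIiIhERERERERERESIiIiIiIhERERERERERERERERIiIiIiERERERERERERIiIiIiIiEREREREREREREREREiIiIiIREREREREREREiIiIRIiIRERERERERERERERESIiIiIRERERERERERESIiIRERERERERERERERERERERESIiIhERERERERERERESERERERERERERERERERERERERESIiERERERERERERERERERERERERERERERERERERERERIiIREREREREREREREREREREREREREREREREREREREREiIRERERERERERERERERERERERERERERERERERERERERERERERERERERERERERERERERERERERERERERERERERERERERERERERERERERERERERERERERERERERERERERERERERERERERERERERERERERERERERERERERERERERERERERERERERERERERERERERERERERERERERERERERERERERERERERERERERERERERERERERERERERERERERERERERERERERERERERERERERERERERERERERERERERERERERERERERERERERERERERERERERERERERERERERERERERERERERERERERERERERERERERERERERERERERERERERERERERERERERERERERERERERERERERERERERERERERERERERERERERERERERERERERERERERERERERERERERERERERERERERERERERERERERERERERERERERERERERERERERERERERERERERERERERERERERERERERERERERERERERERERERERERERERERERERERERERERERERERERERERERERERERERERERERERERERERERERERERERERERERERERERERERERERERERERERERERERERERERERERERERERERERERERERERERERERERERERERERERERERERERERERERERERERERERERERERERERERERERERERERERERERERERERERERERERERERERERERERERERERERERERERERERERERERERERERERERERERERERERERERERERERERERERERERERERERERERERERERERERERERERERERERERERERERERERERERERERERERERERERERERERERERERERERERERERERERERERERERERERERERERERERERERERERERERERERERERERERERERERERERERERERERERERERERERERERERERERERERERERERERERERERERERERERERERERERERERERERERERERERERERERERERERERERERERERERERERERERERERERERERERERERERERERERERERERERERERERERERERERERERERERERERERERERERERERERERERERExERERERERERERERERERERERERERERERERERERERERETMzMzERERERERERERERERERERERERERERERERERERERMzMzMxERERERERERERERERERERERER"/>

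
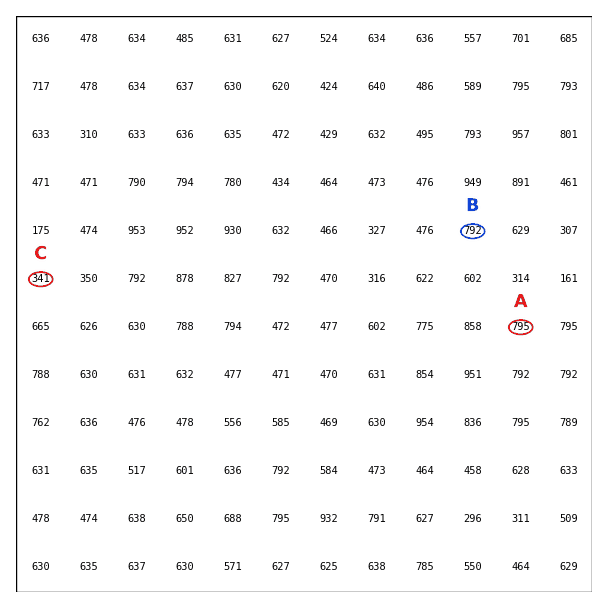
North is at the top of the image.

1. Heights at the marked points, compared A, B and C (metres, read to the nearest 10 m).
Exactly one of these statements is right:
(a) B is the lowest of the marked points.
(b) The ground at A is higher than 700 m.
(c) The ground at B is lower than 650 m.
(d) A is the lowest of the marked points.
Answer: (b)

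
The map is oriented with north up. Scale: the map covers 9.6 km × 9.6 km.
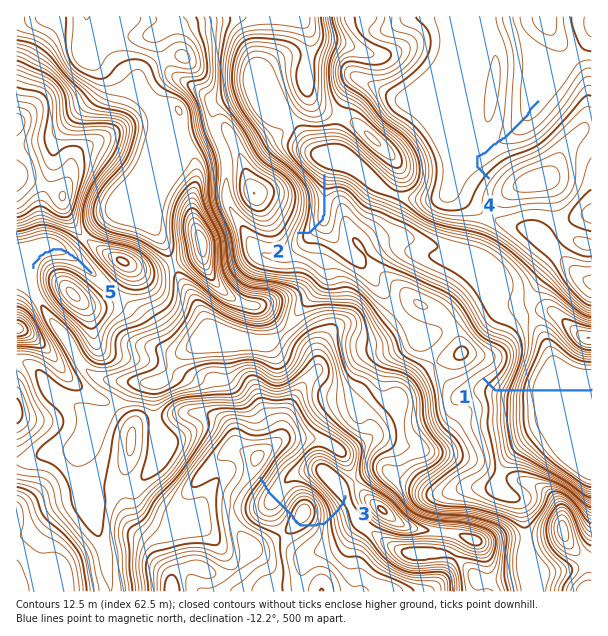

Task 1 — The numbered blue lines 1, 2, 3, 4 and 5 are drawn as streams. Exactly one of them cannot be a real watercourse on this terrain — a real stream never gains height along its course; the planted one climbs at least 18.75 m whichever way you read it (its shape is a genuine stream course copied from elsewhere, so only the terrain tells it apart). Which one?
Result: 3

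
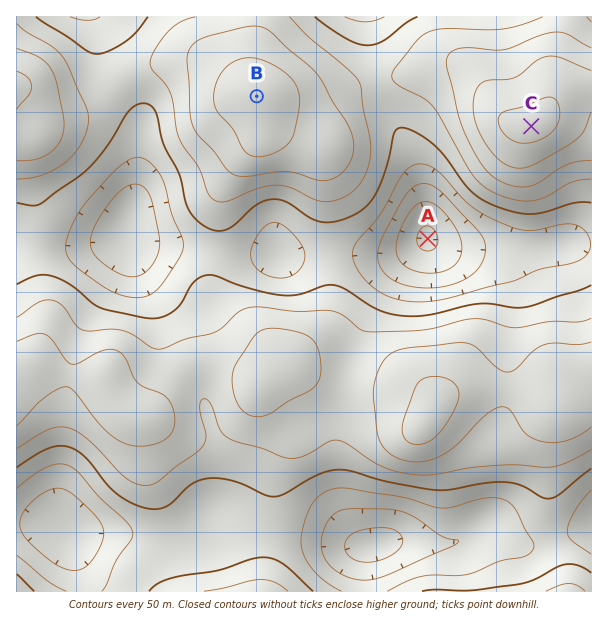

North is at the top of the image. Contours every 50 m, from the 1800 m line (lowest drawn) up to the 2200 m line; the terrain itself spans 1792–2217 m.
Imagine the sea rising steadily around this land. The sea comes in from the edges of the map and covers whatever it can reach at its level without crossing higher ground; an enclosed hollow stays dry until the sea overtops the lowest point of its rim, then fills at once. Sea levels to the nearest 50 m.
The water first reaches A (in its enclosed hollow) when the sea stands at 1950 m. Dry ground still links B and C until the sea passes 2050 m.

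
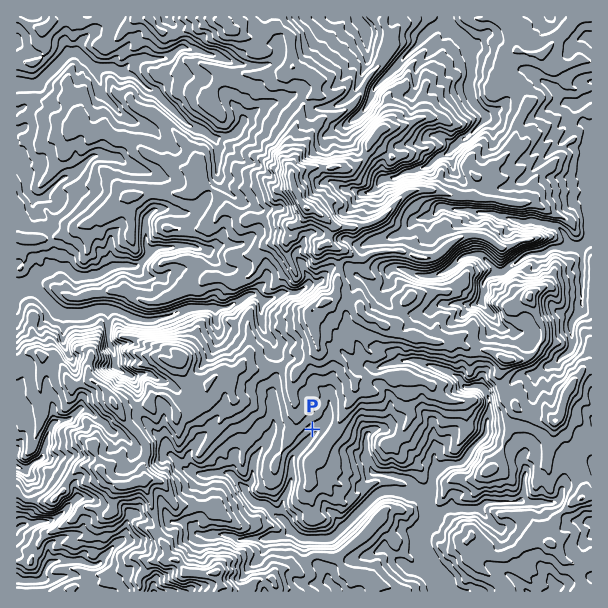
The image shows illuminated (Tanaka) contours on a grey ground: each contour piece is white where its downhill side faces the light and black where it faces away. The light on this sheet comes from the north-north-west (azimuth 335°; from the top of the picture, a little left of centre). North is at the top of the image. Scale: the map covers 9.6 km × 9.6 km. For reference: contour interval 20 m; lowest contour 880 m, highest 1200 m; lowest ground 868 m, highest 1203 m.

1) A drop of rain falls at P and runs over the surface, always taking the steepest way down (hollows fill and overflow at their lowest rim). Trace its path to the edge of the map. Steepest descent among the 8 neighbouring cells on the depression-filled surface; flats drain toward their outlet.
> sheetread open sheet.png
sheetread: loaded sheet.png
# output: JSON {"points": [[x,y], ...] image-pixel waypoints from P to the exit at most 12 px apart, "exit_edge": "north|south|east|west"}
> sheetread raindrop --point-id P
{"points": [[312, 429], [308, 441], [296, 453], [291, 465], [291, 477], [288, 489], [282, 501], [282, 513], [288, 525], [297, 536], [309, 539], [321, 539], [333, 537], [345, 525], [357, 513], [369, 501], [381, 492], [393, 491], [405, 494], [417, 494], [426, 500], [428, 512], [428, 524], [422, 536], [422, 548], [426, 560], [429, 572], [440, 584], [441, 591]], "exit_edge": "south"}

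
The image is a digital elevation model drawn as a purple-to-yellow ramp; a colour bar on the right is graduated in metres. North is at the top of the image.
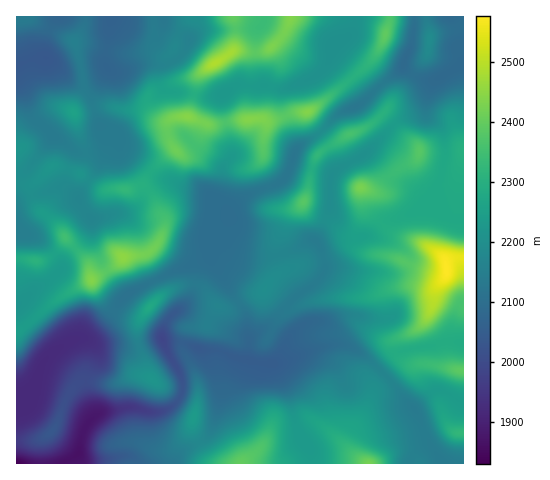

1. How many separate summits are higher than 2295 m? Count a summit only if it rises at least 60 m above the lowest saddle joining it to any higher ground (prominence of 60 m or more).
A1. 9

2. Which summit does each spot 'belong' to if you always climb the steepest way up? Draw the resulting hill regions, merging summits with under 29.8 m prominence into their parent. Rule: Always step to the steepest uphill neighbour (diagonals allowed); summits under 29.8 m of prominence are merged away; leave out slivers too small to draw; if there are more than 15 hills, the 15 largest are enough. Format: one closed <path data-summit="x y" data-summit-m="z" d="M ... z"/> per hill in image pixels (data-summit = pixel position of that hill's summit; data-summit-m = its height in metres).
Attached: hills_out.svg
<path data-summit="447 270" data-summit-m="2576" d="M463 16l-11 1 7 17 3 30-25 15-6 6-4 14 0 16 15 14 3 16 0 13-4 21-6 14-2 14-10 1-23 10-12 2-17 14-6 2-26 4-14 6-5 0-6-6-3 0-21 12-17 4-23 0-19-7-8-15 0-5 7-11-14 7-5 6-2 10 1 16 36 57 3 26-2 16 2 4 14 4 15 0 45-18 19-2 14 6 22 17 13-11 11-5 30-5 13-4 19 0z"/><path data-summit="123 257" data-summit-m="2451" d="M106 127l-1 0 2 3 1 11-1 10-9 17-18 24-2 7 3 8 11 11 1 25 8 19 18 28 7 6 29-16 49-21 5-4 2-24 5-6 11-5 5-5-29-25-20-4-26-10-21-18-11-6-5-6-1-12-6-5z"/><path data-summit="369 463" data-summit-m="2422" d="M342 344l-19 2-49 18 15 29 8 37 13 19 0 14 99 1 3-6 7-8 12-4-15-35-13-13-10-15-23-23-14-10z"/><path data-summit="215 63" data-summit-m="2489" d="M264 16l-68 0-12 36-8 7-9 5-16 0 6 4 1 12 4 8 7 4 19 1 20 5 13-3 16-10 26 1-7-17-1-29 1-9 6-6z"/><path data-summit="188 117" data-summit-m="2442" d="M151 64l-12 1-19 7-13-3-15 29 7 26 3 3 11 2 6 5 2 14 36 28 26 10 18 3 16 15 0-9 4-12 2-14 9-14-9-45 0-15-16 3-19-5-23-2-7-11-1-12z"/><path data-summit="241 463" data-summit-m="2399" d="M225 353l-4 2-3 9 0 15 3 14-4 23-7 17-11 10-17 8-10 12-3 0 140 1 2-5-1-10-13-19-8-37-15-29-35-5z"/><path data-summit="194 417" data-summit-m="2238" d="M183 343l-19 0 19 39 0 8-5 10-6 7-10 5-15 0-18-5-30 6-12 11-5 9-4 20 4 6 19 1 28-4 7 8 32 0 4-1 10-12 17-8 11-10 10-31 1-9-3-14 0-15 6-11-24-3z"/><path data-summit="52 432" data-summit-m="2036" d="M81 338l-27 13-11 12-13 30-9 7-5 0 1 64 45 0 16-10 4-21 5-9 7-7-8-27 0-18 4-9 1-15-3-6z"/><path data-summit="249 119" data-summit-m="2439" d="M264 85l-27 0-13 8-3 5 11 57-8 11-7 35 12 10 17-15 37-16 7-12 6-17 0-6-5-8-9-29-1-13 3-6z"/><path data-summit="304 202" data-summit-m="2382" d="M292 162l-9 18-37 16-15 12-1 3 2 6-7 7-2 10 5 12 7 6 15 4 23 0 17-4 21-12 5 1 14-32 1-34z"/><path data-summit="91 280" data-summit-m="2438" d="M91 222l-4 14-20 20-5 14-46 35 9 16 28 31 22-13 10-1 7-4 18-18 14-19-16-23-14-28z"/><path data-summit="350 134" data-summit-m="2359" d="M404 67l-22 17-19 18-23 11-20 20-19 11-6 8-3 10 35 10 5 4 9-10 24-12 32-32 22-9 7-8 3-14 6-10-17-3z"/><path data-summit="152 379" data-summit-m="2218" d="M162 339l-29 8-17-2-15 1-13-7-3 1 6 8-1 15-4 9 0 18 9 26 8-4 26-5 18 5 15 0 10-5 6-7 5-10-1-13z"/><path data-summit="361 188" data-summit-m="2426" d="M368 152l-27 14-9 8-2 8 0 27-14 30 4 7 19-6 17-1 13-4 19-15 44-13-15-16-24-12-12-15z"/><path data-summit="291 18" data-summit-m="2435" d="M354 16l-89 0-3 9-6 6-1 9 0 21 6 22 13 5 13 0 28-11 13-13 5-18 18-12 3-9z"/>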